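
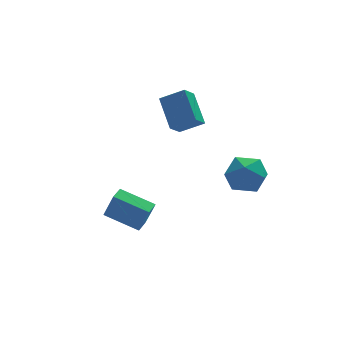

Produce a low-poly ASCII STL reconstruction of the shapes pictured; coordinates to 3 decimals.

solid 
facet normal -0.597 -0.802 -0.001
outer loop
vertex -0.805 -0.647 -0.43
vertex -2.192 0.385 0.201
vertex -1.206 -0.347 -1.802
endloop
endfacet
facet normal 0.754 -0.561 -0.343
outer loop
vertex -0.728 0.295 -1.801
vertex -0.805 -0.647 -0.43
vertex -1.206 -0.347 -1.802
endloop
endfacet
facet normal -0.597 -0.802 -0.001
outer loop
vertex -1.206 -0.347 -1.802
vertex -2.192 0.385 0.201
vertex -2.593 0.685 -1.171
endloop
endfacet
facet normal -0.274 0.206 -0.939
outer loop
vertex -2.593 0.685 -1.171
vertex -0.728 0.295 -1.801
vertex -1.206 -0.347 -1.802
endloop
endfacet
facet normal 0.274 -0.206 0.939
outer loop
vertex -0.805 -0.647 -0.43
vertex -1.714 1.027 0.202
vertex -2.192 0.385 0.201
endloop
endfacet
facet normal 0.754 -0.561 -0.343
outer loop
vertex -0.327 -0.005 -0.429
vertex -0.805 -0.647 -0.43
vertex -0.728 0.295 -1.801
endloop
endfacet
facet normal 0.274 -0.206 0.939
outer loop
vertex -0.327 -0.005 -0.429
vertex -1.714 1.027 0.202
vertex -0.805 -0.647 -0.43
endloop
endfacet
facet normal -0.754 0.561 0.343
outer loop
vertex -2.192 0.385 0.201
vertex -1.714 1.027 0.202
vertex -2.593 0.685 -1.171
endloop
endfacet
facet normal -0.274 0.206 -0.939
outer loop
vertex -2.115 1.327 -1.17
vertex -0.728 0.295 -1.801
vertex -2.593 0.685 -1.171
endloop
endfacet
facet normal -0.754 0.561 0.343
outer loop
vertex -2.593 0.685 -1.171
vertex -1.714 1.027 0.202
vertex -2.115 1.327 -1.17
endloop
endfacet
facet normal 0.597 0.802 0.001
outer loop
vertex -2.115 1.327 -1.17
vertex -0.327 -0.005 -0.429
vertex -0.728 0.295 -1.801
endloop
endfacet
facet normal 0.597 0.802 0.001
outer loop
vertex -1.714 1.027 0.202
vertex -0.327 -0.005 -0.429
vertex -2.115 1.327 -1.17
endloop
endfacet
facet normal -0.691 -0.619 0.374
outer loop
vertex 2.198 -2.279 2.632
vertex 2.771 -3.153 2.245
vertex 2.975 -2.762 3.268
endloop
endfacet
facet normal -0.642 -0.024 0.766
outer loop
vertex 2.198 -2.279 2.632
vertex 2.975 -2.762 3.268
vertex 2.894 -1.651 3.235
endloop
endfacet
facet normal -0.775 0.532 0.340
outer loop
vertex 2.198 -2.279 2.632
vertex 2.894 -1.651 3.235
vertex 2.639 -1.355 2.191
endloop
endfacet
facet normal -0.906 0.282 -0.315
outer loop
vertex 2.198 -2.279 2.632
vertex 2.639 -1.355 2.191
vertex 2.563 -2.283 1.579
endloop
endfacet
facet normal -0.854 -0.429 -0.294
outer loop
vertex 2.198 -2.279 2.632
vertex 2.563 -2.283 1.579
vertex 2.771 -3.153 2.245
endloop
endfacet
facet normal 0.029 0.032 0.999
outer loop
vertex 2.894 -1.651 3.235
vertex 2.975 -2.762 3.268
vertex 3.897 -2.137 3.221
endloop
endfacet
facet normal -0.049 -0.930 0.365
outer loop
vertex 2.975 -2.762 3.268
vertex 2.771 -3.153 2.245
vertex 3.821 -3.065 2.609
endloop
endfacet
facet normal -0.312 -0.623 -0.717
outer loop
vertex 2.771 -3.153 2.245
vertex 2.563 -2.283 1.579
vertex 3.566 -2.769 1.565
endloop
endfacet
facet normal -0.396 0.528 -0.751
outer loop
vertex 2.563 -2.283 1.579
vertex 2.639 -1.355 2.191
vertex 3.485 -1.658 1.532
endloop
endfacet
facet normal -0.186 0.933 0.310
outer loop
vertex 2.639 -1.355 2.191
vertex 2.894 -1.651 3.235
vertex 3.689 -1.267 2.555
endloop
endfacet
facet normal 0.906 -0.282 0.315
outer loop
vertex 4.262 -2.141 2.168
vertex 3.897 -2.137 3.221
vertex 3.821 -3.065 2.609
endloop
endfacet
facet normal 0.775 -0.532 -0.340
outer loop
vertex 4.262 -2.141 2.168
vertex 3.821 -3.065 2.609
vertex 3.566 -2.769 1.565
endloop
endfacet
facet normal 0.642 0.024 -0.766
outer loop
vertex 4.262 -2.141 2.168
vertex 3.566 -2.769 1.565
vertex 3.485 -1.658 1.532
endloop
endfacet
facet normal 0.691 0.619 -0.374
outer loop
vertex 4.262 -2.141 2.168
vertex 3.485 -1.658 1.532
vertex 3.689 -1.267 2.555
endloop
endfacet
facet normal 0.854 0.429 0.294
outer loop
vertex 4.262 -2.141 2.168
vertex 3.689 -1.267 2.555
vertex 3.897 -2.137 3.221
endloop
endfacet
facet normal 0.396 -0.528 0.751
outer loop
vertex 3.821 -3.065 2.609
vertex 3.897 -2.137 3.221
vertex 2.975 -2.762 3.268
endloop
endfacet
facet normal 0.186 -0.933 -0.310
outer loop
vertex 3.566 -2.769 1.565
vertex 3.821 -3.065 2.609
vertex 2.771 -3.153 2.245
endloop
endfacet
facet normal -0.029 -0.032 -0.999
outer loop
vertex 3.485 -1.658 1.532
vertex 3.566 -2.769 1.565
vertex 2.563 -2.283 1.579
endloop
endfacet
facet normal 0.049 0.930 -0.365
outer loop
vertex 3.689 -1.267 2.555
vertex 3.485 -1.658 1.532
vertex 2.639 -1.355 2.191
endloop
endfacet
facet normal 0.312 0.623 0.717
outer loop
vertex 3.897 -2.137 3.221
vertex 3.689 -1.267 2.555
vertex 2.894 -1.651 3.235
endloop
endfacet
facet normal -0.575 -0.509 0.640
outer loop
vertex 2.146 1.982 3.598
vertex 2.056 3.506 4.729
vertex 1.043 2.404 2.943
endloop
endfacet
facet normal 0.047 -0.802 -0.595
outer loop
vertex 1.664 2.954 2.251
vertex 2.146 1.982 3.598
vertex 1.043 2.404 2.943
endloop
endfacet
facet normal -0.575 -0.510 0.640
outer loop
vertex 1.043 2.404 2.943
vertex 2.056 3.506 4.729
vertex 0.953 3.927 4.074
endloop
endfacet
facet normal -0.817 0.312 -0.485
outer loop
vertex 0.953 3.927 4.074
vertex 1.664 2.954 2.251
vertex 1.043 2.404 2.943
endloop
endfacet
facet normal 0.817 -0.312 0.485
outer loop
vertex 2.146 1.982 3.598
vertex 2.677 4.056 4.037
vertex 2.056 3.506 4.729
endloop
endfacet
facet normal 0.048 -0.802 -0.596
outer loop
vertex 2.767 2.533 2.906
vertex 2.146 1.982 3.598
vertex 1.664 2.954 2.251
endloop
endfacet
facet normal 0.817 -0.312 0.485
outer loop
vertex 2.767 2.533 2.906
vertex 2.677 4.056 4.037
vertex 2.146 1.982 3.598
endloop
endfacet
facet normal -0.047 0.802 0.595
outer loop
vertex 2.056 3.506 4.729
vertex 2.677 4.056 4.037
vertex 0.953 3.927 4.074
endloop
endfacet
facet normal -0.817 0.312 -0.485
outer loop
vertex 1.574 4.478 3.382
vertex 1.664 2.954 2.251
vertex 0.953 3.927 4.074
endloop
endfacet
facet normal -0.047 0.802 0.596
outer loop
vertex 0.953 3.927 4.074
vertex 2.677 4.056 4.037
vertex 1.574 4.478 3.382
endloop
endfacet
facet normal 0.575 0.509 -0.641
outer loop
vertex 1.574 4.478 3.382
vertex 2.767 2.533 2.906
vertex 1.664 2.954 2.251
endloop
endfacet
facet normal 0.575 0.509 -0.640
outer loop
vertex 2.677 4.056 4.037
vertex 2.767 2.533 2.906
vertex 1.574 4.478 3.382
endloop
endfacet

endsolid


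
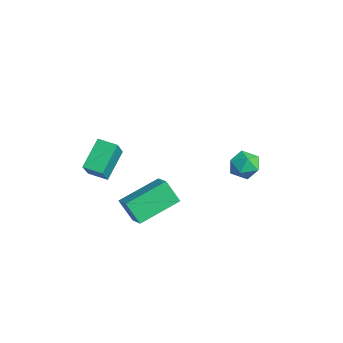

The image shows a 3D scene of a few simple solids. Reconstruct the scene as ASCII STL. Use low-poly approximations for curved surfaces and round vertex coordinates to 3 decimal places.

solid 
facet normal -0.474 -0.326 0.818
outer loop
vertex 1.828 -3.681 3.358
vertex 1.572 -1.707 3.995
vertex 0.886 -3.633 2.832
endloop
endfacet
facet normal 0.122 -0.945 -0.305
outer loop
vertex 1.468 -3.233 1.825
vertex 1.828 -3.681 3.358
vertex 0.886 -3.633 2.832
endloop
endfacet
facet normal -0.474 -0.326 0.818
outer loop
vertex 0.886 -3.633 2.832
vertex 1.572 -1.707 3.995
vertex 0.63 -1.659 3.469
endloop
endfacet
facet normal -0.872 0.044 -0.487
outer loop
vertex 0.63 -1.659 3.469
vertex 1.468 -3.233 1.825
vertex 0.886 -3.633 2.832
endloop
endfacet
facet normal 0.872 -0.044 0.487
outer loop
vertex 1.828 -3.681 3.358
vertex 2.154 -1.307 2.988
vertex 1.572 -1.707 3.995
endloop
endfacet
facet normal 0.122 -0.945 -0.305
outer loop
vertex 2.41 -3.281 2.351
vertex 1.828 -3.681 3.358
vertex 1.468 -3.233 1.825
endloop
endfacet
facet normal 0.872 -0.044 0.487
outer loop
vertex 2.41 -3.281 2.351
vertex 2.154 -1.307 2.988
vertex 1.828 -3.681 3.358
endloop
endfacet
facet normal -0.122 0.945 0.305
outer loop
vertex 1.572 -1.707 3.995
vertex 2.154 -1.307 2.988
vertex 0.63 -1.659 3.469
endloop
endfacet
facet normal -0.872 0.044 -0.487
outer loop
vertex 1.212 -1.259 2.462
vertex 1.468 -3.233 1.825
vertex 0.63 -1.659 3.469
endloop
endfacet
facet normal -0.122 0.945 0.305
outer loop
vertex 0.63 -1.659 3.469
vertex 2.154 -1.307 2.988
vertex 1.212 -1.259 2.462
endloop
endfacet
facet normal 0.474 0.326 -0.818
outer loop
vertex 1.212 -1.259 2.462
vertex 2.41 -3.281 2.351
vertex 1.468 -3.233 1.825
endloop
endfacet
facet normal 0.474 0.326 -0.818
outer loop
vertex 2.154 -1.307 2.988
vertex 2.41 -3.281 2.351
vertex 1.212 -1.259 2.462
endloop
endfacet
facet normal -0.716 -0.683 0.147
outer loop
vertex -2.925 -3.808 2.341
vertex -3.747 -2.726 3.363
vertex -3.681 -3.27 1.163
endloop
endfacet
facet normal 0.484 -0.636 -0.601
outer loop
vertex -2.973 -2.594 1.017
vertex -2.925 -3.808 2.341
vertex -3.681 -3.27 1.163
endloop
endfacet
facet normal -0.716 -0.683 0.147
outer loop
vertex -3.681 -3.27 1.163
vertex -3.747 -2.726 3.363
vertex -4.503 -2.188 2.185
endloop
endfacet
facet normal -0.504 0.359 -0.785
outer loop
vertex -4.503 -2.188 2.185
vertex -2.973 -2.594 1.017
vertex -3.681 -3.27 1.163
endloop
endfacet
facet normal 0.504 -0.359 0.785
outer loop
vertex -2.925 -3.808 2.341
vertex -3.039 -2.05 3.217
vertex -3.747 -2.726 3.363
endloop
endfacet
facet normal 0.484 -0.636 -0.601
outer loop
vertex -2.217 -3.132 2.195
vertex -2.925 -3.808 2.341
vertex -2.973 -2.594 1.017
endloop
endfacet
facet normal 0.504 -0.359 0.785
outer loop
vertex -2.217 -3.132 2.195
vertex -3.039 -2.05 3.217
vertex -2.925 -3.808 2.341
endloop
endfacet
facet normal -0.484 0.636 0.601
outer loop
vertex -3.747 -2.726 3.363
vertex -3.039 -2.05 3.217
vertex -4.503 -2.188 2.185
endloop
endfacet
facet normal -0.504 0.359 -0.785
outer loop
vertex -3.795 -1.512 2.039
vertex -2.973 -2.594 1.017
vertex -4.503 -2.188 2.185
endloop
endfacet
facet normal -0.484 0.636 0.601
outer loop
vertex -4.503 -2.188 2.185
vertex -3.039 -2.05 3.217
vertex -3.795 -1.512 2.039
endloop
endfacet
facet normal 0.716 0.683 -0.147
outer loop
vertex -3.795 -1.512 2.039
vertex -2.217 -3.132 2.195
vertex -2.973 -2.594 1.017
endloop
endfacet
facet normal 0.716 0.683 -0.147
outer loop
vertex -3.039 -2.05 3.217
vertex -2.217 -3.132 2.195
vertex -3.795 -1.512 2.039
endloop
endfacet
facet normal -0.474 -0.881 -0.011
outer loop
vertex -1.068 2.654 2.115
vertex -0.406 2.302 1.758
vertex -0.469 2.326 2.586
endloop
endfacet
facet normal -0.689 -0.482 0.541
outer loop
vertex -1.068 2.654 2.115
vertex -0.469 2.326 2.586
vertex -0.811 3.052 2.797
endloop
endfacet
facet normal -0.950 0.130 0.282
outer loop
vertex -1.068 2.654 2.115
vertex -0.811 3.052 2.797
vertex -0.96 3.478 2.1
endloop
endfacet
facet normal -0.897 0.110 -0.429
outer loop
vertex -1.068 2.654 2.115
vertex -0.96 3.478 2.1
vertex -0.71 3.014 1.458
endloop
endfacet
facet normal -0.603 -0.514 -0.610
outer loop
vertex -1.068 2.654 2.115
vertex -0.71 3.014 1.458
vertex -0.406 2.302 1.758
endloop
endfacet
facet normal -0.117 -0.327 0.938
outer loop
vertex -0.811 3.052 2.797
vertex -0.469 2.326 2.586
vertex 0.01 2.946 2.862
endloop
endfacet
facet normal 0.231 -0.972 0.046
outer loop
vertex -0.469 2.326 2.586
vertex -0.406 2.302 1.758
vertex 0.26 2.482 2.22
endloop
endfacet
facet normal 0.024 -0.379 -0.925
outer loop
vertex -0.406 2.302 1.758
vertex -0.71 3.014 1.458
vertex 0.111 2.908 1.523
endloop
endfacet
facet normal -0.452 0.630 -0.631
outer loop
vertex -0.71 3.014 1.458
vertex -0.96 3.478 2.1
vertex -0.231 3.634 1.734
endloop
endfacet
facet normal -0.540 0.662 0.520
outer loop
vertex -0.96 3.478 2.1
vertex -0.811 3.052 2.797
vertex -0.294 3.658 2.562
endloop
endfacet
facet normal 0.897 -0.110 0.429
outer loop
vertex 0.368 3.306 2.205
vertex 0.01 2.946 2.862
vertex 0.26 2.482 2.22
endloop
endfacet
facet normal 0.950 -0.130 -0.282
outer loop
vertex 0.368 3.306 2.205
vertex 0.26 2.482 2.22
vertex 0.111 2.908 1.523
endloop
endfacet
facet normal 0.689 0.482 -0.541
outer loop
vertex 0.368 3.306 2.205
vertex 0.111 2.908 1.523
vertex -0.231 3.634 1.734
endloop
endfacet
facet normal 0.474 0.881 0.011
outer loop
vertex 0.368 3.306 2.205
vertex -0.231 3.634 1.734
vertex -0.294 3.658 2.562
endloop
endfacet
facet normal 0.603 0.514 0.610
outer loop
vertex 0.368 3.306 2.205
vertex -0.294 3.658 2.562
vertex 0.01 2.946 2.862
endloop
endfacet
facet normal 0.452 -0.630 0.631
outer loop
vertex 0.26 2.482 2.22
vertex 0.01 2.946 2.862
vertex -0.469 2.326 2.586
endloop
endfacet
facet normal 0.540 -0.662 -0.520
outer loop
vertex 0.111 2.908 1.523
vertex 0.26 2.482 2.22
vertex -0.406 2.302 1.758
endloop
endfacet
facet normal 0.117 0.327 -0.938
outer loop
vertex -0.231 3.634 1.734
vertex 0.111 2.908 1.523
vertex -0.71 3.014 1.458
endloop
endfacet
facet normal -0.231 0.972 -0.046
outer loop
vertex -0.294 3.658 2.562
vertex -0.231 3.634 1.734
vertex -0.96 3.478 2.1
endloop
endfacet
facet normal -0.024 0.379 0.925
outer loop
vertex 0.01 2.946 2.862
vertex -0.294 3.658 2.562
vertex -0.811 3.052 2.797
endloop
endfacet

endsolid


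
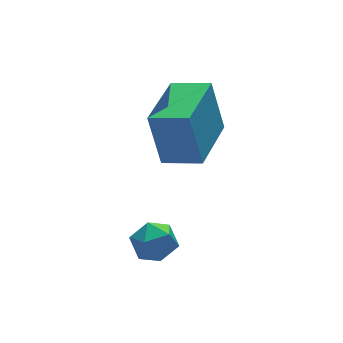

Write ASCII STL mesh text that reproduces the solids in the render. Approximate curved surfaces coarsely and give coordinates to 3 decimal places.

solid 
facet normal -0.715 0.653 -0.248
outer loop
vertex 1.44 2.597 0.227
vertex 2.929 4.148 0.018
vertex 1.656 2.148 -1.576
endloop
endfacet
facet normal -0.689 -0.718 0.096
outer loop
vertex 2.571 1.312 -1.258
vertex 1.44 2.597 0.227
vertex 1.656 2.148 -1.576
endloop
endfacet
facet normal -0.716 0.653 -0.248
outer loop
vertex 1.656 2.148 -1.576
vertex 2.929 4.148 0.018
vertex 3.144 3.699 -1.785
endloop
endfacet
facet normal 0.115 -0.240 -0.964
outer loop
vertex 3.144 3.699 -1.785
vertex 2.571 1.312 -1.258
vertex 1.656 2.148 -1.576
endloop
endfacet
facet normal -0.115 0.240 0.964
outer loop
vertex 1.44 2.597 0.227
vertex 3.844 3.312 0.336
vertex 2.929 4.148 0.018
endloop
endfacet
facet normal -0.689 -0.718 0.097
outer loop
vertex 2.356 1.761 0.545
vertex 1.44 2.597 0.227
vertex 2.571 1.312 -1.258
endloop
endfacet
facet normal -0.115 0.240 0.964
outer loop
vertex 2.356 1.761 0.545
vertex 3.844 3.312 0.336
vertex 1.44 2.597 0.227
endloop
endfacet
facet normal 0.689 0.718 -0.097
outer loop
vertex 2.929 4.148 0.018
vertex 3.844 3.312 0.336
vertex 3.144 3.699 -1.785
endloop
endfacet
facet normal 0.115 -0.240 -0.964
outer loop
vertex 4.06 2.863 -1.467
vertex 2.571 1.312 -1.258
vertex 3.144 3.699 -1.785
endloop
endfacet
facet normal 0.689 0.718 -0.096
outer loop
vertex 3.144 3.699 -1.785
vertex 3.844 3.312 0.336
vertex 4.06 2.863 -1.467
endloop
endfacet
facet normal 0.715 -0.653 0.248
outer loop
vertex 4.06 2.863 -1.467
vertex 2.356 1.761 0.545
vertex 2.571 1.312 -1.258
endloop
endfacet
facet normal 0.716 -0.653 0.248
outer loop
vertex 3.844 3.312 0.336
vertex 2.356 1.761 0.545
vertex 4.06 2.863 -1.467
endloop
endfacet
facet normal -0.883 0.257 -0.392
outer loop
vertex 0.435 1.083 -4.205
vertex 0.123 0.44 -3.923
vertex 0.124 1.083 -3.504
endloop
endfacet
facet normal -0.502 0.835 -0.223
outer loop
vertex 0.435 1.083 -4.205
vertex 0.124 1.083 -3.504
vertex 0.787 1.448 -3.63
endloop
endfacet
facet normal 0.114 0.806 -0.581
outer loop
vertex 0.435 1.083 -4.205
vertex 0.787 1.448 -3.63
vertex 1.197 1.031 -4.127
endloop
endfacet
facet normal 0.114 0.208 -0.972
outer loop
vertex 0.435 1.083 -4.205
vertex 1.197 1.031 -4.127
vertex 0.787 0.408 -4.308
endloop
endfacet
facet normal -0.502 -0.131 -0.855
outer loop
vertex 0.435 1.083 -4.205
vertex 0.787 0.408 -4.308
vertex 0.123 0.44 -3.923
endloop
endfacet
facet normal -0.354 0.806 0.474
outer loop
vertex 0.787 1.448 -3.63
vertex 0.124 1.083 -3.504
vertex 0.693 1.032 -2.992
endloop
endfacet
facet normal -0.971 -0.130 0.202
outer loop
vertex 0.124 1.083 -3.504
vertex 0.123 0.44 -3.923
vertex 0.283 0.409 -3.173
endloop
endfacet
facet normal -0.354 -0.759 -0.547
outer loop
vertex 0.123 0.44 -3.923
vertex 0.787 0.408 -4.308
vertex 0.693 -0.008 -3.67
endloop
endfacet
facet normal 0.644 -0.210 -0.736
outer loop
vertex 0.787 0.408 -4.308
vertex 1.197 1.031 -4.127
vertex 1.356 0.357 -3.796
endloop
endfacet
facet normal 0.643 0.758 -0.106
outer loop
vertex 1.197 1.031 -4.127
vertex 0.787 1.448 -3.63
vertex 1.357 1.0 -3.377
endloop
endfacet
facet normal -0.114 -0.208 0.972
outer loop
vertex 1.045 0.357 -3.095
vertex 0.693 1.032 -2.992
vertex 0.283 0.409 -3.173
endloop
endfacet
facet normal -0.114 -0.806 0.581
outer loop
vertex 1.045 0.357 -3.095
vertex 0.283 0.409 -3.173
vertex 0.693 -0.008 -3.67
endloop
endfacet
facet normal 0.502 -0.835 0.223
outer loop
vertex 1.045 0.357 -3.095
vertex 0.693 -0.008 -3.67
vertex 1.356 0.357 -3.796
endloop
endfacet
facet normal 0.883 -0.257 0.392
outer loop
vertex 1.045 0.357 -3.095
vertex 1.356 0.357 -3.796
vertex 1.357 1.0 -3.377
endloop
endfacet
facet normal 0.502 0.131 0.855
outer loop
vertex 1.045 0.357 -3.095
vertex 1.357 1.0 -3.377
vertex 0.693 1.032 -2.992
endloop
endfacet
facet normal -0.644 0.210 0.736
outer loop
vertex 0.283 0.409 -3.173
vertex 0.693 1.032 -2.992
vertex 0.124 1.083 -3.504
endloop
endfacet
facet normal -0.643 -0.758 0.106
outer loop
vertex 0.693 -0.008 -3.67
vertex 0.283 0.409 -3.173
vertex 0.123 0.44 -3.923
endloop
endfacet
facet normal 0.354 -0.806 -0.474
outer loop
vertex 1.356 0.357 -3.796
vertex 0.693 -0.008 -3.67
vertex 0.787 0.408 -4.308
endloop
endfacet
facet normal 0.971 0.130 -0.202
outer loop
vertex 1.357 1.0 -3.377
vertex 1.356 0.357 -3.796
vertex 1.197 1.031 -4.127
endloop
endfacet
facet normal 0.354 0.759 0.547
outer loop
vertex 0.693 1.032 -2.992
vertex 1.357 1.0 -3.377
vertex 0.787 1.448 -3.63
endloop
endfacet

endsolid


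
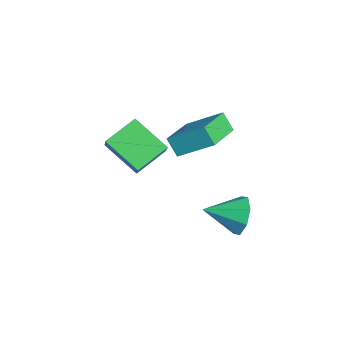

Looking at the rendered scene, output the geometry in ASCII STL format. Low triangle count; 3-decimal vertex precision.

solid 
facet normal -0.506 -0.355 0.786
outer loop
vertex 0.052 0.86 3.756
vertex -1.56 1.949 3.211
vertex -0.545 -0.53 2.744
endloop
endfacet
facet normal 0.798 -0.539 0.269
outer loop
vertex -0.06 -0.189 1.989
vertex 0.052 0.86 3.756
vertex -0.545 -0.53 2.744
endloop
endfacet
facet normal -0.506 -0.355 0.786
outer loop
vertex -0.545 -0.53 2.744
vertex -1.56 1.949 3.211
vertex -2.157 0.559 2.199
endloop
endfacet
facet normal -0.328 -0.764 -0.556
outer loop
vertex -2.157 0.559 2.199
vertex -0.06 -0.189 1.989
vertex -0.545 -0.53 2.744
endloop
endfacet
facet normal 0.328 0.764 0.556
outer loop
vertex 0.052 0.86 3.756
vertex -1.075 2.29 2.456
vertex -1.56 1.949 3.211
endloop
endfacet
facet normal 0.798 -0.539 0.269
outer loop
vertex 0.537 1.201 3.001
vertex 0.052 0.86 3.756
vertex -0.06 -0.189 1.989
endloop
endfacet
facet normal 0.328 0.764 0.556
outer loop
vertex 0.537 1.201 3.001
vertex -1.075 2.29 2.456
vertex 0.052 0.86 3.756
endloop
endfacet
facet normal -0.798 0.539 -0.269
outer loop
vertex -1.56 1.949 3.211
vertex -1.075 2.29 2.456
vertex -2.157 0.559 2.199
endloop
endfacet
facet normal -0.328 -0.764 -0.556
outer loop
vertex -1.672 0.9 1.444
vertex -0.06 -0.189 1.989
vertex -2.157 0.559 2.199
endloop
endfacet
facet normal -0.798 0.539 -0.269
outer loop
vertex -2.157 0.559 2.199
vertex -1.075 2.29 2.456
vertex -1.672 0.9 1.444
endloop
endfacet
facet normal 0.506 0.355 -0.786
outer loop
vertex -1.672 0.9 1.444
vertex 0.537 1.201 3.001
vertex -0.06 -0.189 1.989
endloop
endfacet
facet normal 0.506 0.355 -0.786
outer loop
vertex -1.075 2.29 2.456
vertex 0.537 1.201 3.001
vertex -1.672 0.9 1.444
endloop
endfacet
facet normal -0.688 0.066 -0.722
outer loop
vertex -2.707 -2.737 0.878
vertex -3.343 -1.425 1.605
vertex -1.533 -1.606 -0.137
endloop
endfacet
facet normal 0.391 -0.805 -0.446
outer loop
vertex -0.397 -1.715 1.055
vertex -2.707 -2.737 0.878
vertex -1.533 -1.606 -0.137
endloop
endfacet
facet normal -0.688 0.066 -0.722
outer loop
vertex -1.533 -1.606 -0.137
vertex -3.343 -1.425 1.605
vertex -2.169 -0.293 0.59
endloop
endfacet
facet normal 0.611 0.589 -0.529
outer loop
vertex -2.169 -0.293 0.59
vertex -0.397 -1.715 1.055
vertex -1.533 -1.606 -0.137
endloop
endfacet
facet normal -0.611 -0.589 0.529
outer loop
vertex -2.707 -2.737 0.878
vertex -2.207 -1.534 2.797
vertex -3.343 -1.425 1.605
endloop
endfacet
facet normal 0.390 -0.805 -0.446
outer loop
vertex -1.571 -2.847 2.07
vertex -2.707 -2.737 0.878
vertex -0.397 -1.715 1.055
endloop
endfacet
facet normal -0.612 -0.589 0.528
outer loop
vertex -1.571 -2.847 2.07
vertex -2.207 -1.534 2.797
vertex -2.707 -2.737 0.878
endloop
endfacet
facet normal -0.391 0.805 0.446
outer loop
vertex -3.343 -1.425 1.605
vertex -2.207 -1.534 2.797
vertex -2.169 -0.293 0.59
endloop
endfacet
facet normal 0.611 0.589 -0.528
outer loop
vertex -1.033 -0.403 1.782
vertex -0.397 -1.715 1.055
vertex -2.169 -0.293 0.59
endloop
endfacet
facet normal -0.390 0.805 0.446
outer loop
vertex -2.169 -0.293 0.59
vertex -2.207 -1.534 2.797
vertex -1.033 -0.403 1.782
endloop
endfacet
facet normal 0.688 -0.066 0.722
outer loop
vertex -1.033 -0.403 1.782
vertex -1.571 -2.847 2.07
vertex -0.397 -1.715 1.055
endloop
endfacet
facet normal 0.688 -0.066 0.722
outer loop
vertex -2.207 -1.534 2.797
vertex -1.571 -2.847 2.07
vertex -1.033 -0.403 1.782
endloop
endfacet
facet normal 0.048 0.939 -0.341
outer loop
vertex 0.517 2.702 -1.323
vertex 0.02 2.429 -2.146
vertex -0.241 2.77 -1.243
endloop
endfacet
facet normal 0.089 -0.161 0.983
outer loop
vertex 0.517 2.702 -1.323
vertex -0.241 2.77 -1.243
vertex -0.06 0.851 -1.574
endloop
endfacet
facet normal 0.047 0.939 -0.341
outer loop
vertex -0.241 2.77 -1.243
vertex 0.02 2.429 -2.146
vertex -0.846 2.637 -1.692
endloop
endfacet
facet normal -0.557 -0.192 0.808
outer loop
vertex -0.241 2.77 -1.243
vertex -0.846 2.637 -1.692
vertex -0.06 0.851 -1.574
endloop
endfacet
facet normal 0.047 0.939 -0.340
outer loop
vertex -0.846 2.637 -1.692
vertex 0.02 2.429 -2.146
vertex -0.944 2.383 -2.407
endloop
endfacet
facet normal -0.891 -0.375 0.255
outer loop
vertex -0.846 2.637 -1.692
vertex -0.944 2.383 -2.407
vertex -0.06 0.851 -1.574
endloop
endfacet
facet normal 0.048 0.939 -0.341
outer loop
vertex -0.944 2.383 -2.407
vertex 0.02 2.429 -2.146
vertex -0.478 2.155 -2.969
endloop
endfacet
facet normal -0.717 -0.604 -0.349
outer loop
vertex -0.944 2.383 -2.407
vertex -0.478 2.155 -2.969
vertex -0.06 0.851 -1.574
endloop
endfacet
facet normal 0.047 0.939 -0.341
outer loop
vertex -0.478 2.155 -2.969
vertex 0.02 2.429 -2.146
vertex 0.281 2.088 -3.049
endloop
endfacet
facet normal -0.135 -0.744 -0.655
outer loop
vertex -0.478 2.155 -2.969
vertex 0.281 2.088 -3.049
vertex -0.06 0.851 -1.574
endloop
endfacet
facet normal 0.048 0.939 -0.341
outer loop
vertex 0.281 2.088 -3.049
vertex 0.02 2.429 -2.146
vertex 0.886 2.22 -2.6
endloop
endfacet
facet normal 0.512 -0.713 -0.480
outer loop
vertex 0.281 2.088 -3.049
vertex 0.886 2.22 -2.6
vertex -0.06 0.851 -1.574
endloop
endfacet
facet normal 0.048 0.939 -0.341
outer loop
vertex 0.886 2.22 -2.6
vertex 0.02 2.429 -2.146
vertex 0.984 2.475 -1.885
endloop
endfacet
facet normal 0.845 -0.529 0.073
outer loop
vertex 0.886 2.22 -2.6
vertex 0.984 2.475 -1.885
vertex -0.06 0.851 -1.574
endloop
endfacet
facet normal 0.047 0.939 -0.340
outer loop
vertex 0.984 2.475 -1.885
vertex 0.02 2.429 -2.146
vertex 0.517 2.702 -1.323
endloop
endfacet
facet normal 0.670 -0.301 0.678
outer loop
vertex 0.984 2.475 -1.885
vertex 0.517 2.702 -1.323
vertex -0.06 0.851 -1.574
endloop
endfacet

endsolid


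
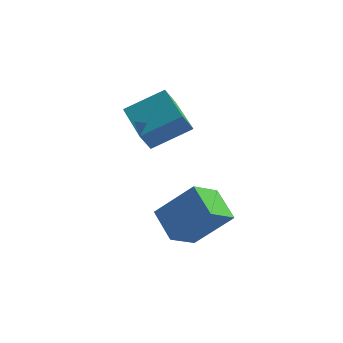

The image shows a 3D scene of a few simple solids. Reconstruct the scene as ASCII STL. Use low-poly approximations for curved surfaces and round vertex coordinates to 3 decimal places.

solid 
facet normal -0.695 -0.150 -0.703
outer loop
vertex -0.888 -1.7 -1.444
vertex -1.837 -0.998 -0.655
vertex -0.544 -0.587 -2.021
endloop
endfacet
facet normal 0.668 -0.495 -0.555
outer loop
vertex 0.777 -0.302 -0.685
vertex -0.888 -1.7 -1.444
vertex -0.544 -0.587 -2.021
endloop
endfacet
facet normal -0.695 -0.150 -0.703
outer loop
vertex -0.544 -0.587 -2.021
vertex -1.837 -0.998 -0.655
vertex -1.493 0.115 -1.232
endloop
endfacet
facet normal 0.264 0.856 -0.444
outer loop
vertex -1.493 0.115 -1.232
vertex 0.777 -0.302 -0.685
vertex -0.544 -0.587 -2.021
endloop
endfacet
facet normal -0.264 -0.856 0.444
outer loop
vertex -0.888 -1.7 -1.444
vertex -0.516 -0.713 0.681
vertex -1.837 -0.998 -0.655
endloop
endfacet
facet normal 0.668 -0.495 -0.555
outer loop
vertex 0.433 -1.415 -0.108
vertex -0.888 -1.7 -1.444
vertex 0.777 -0.302 -0.685
endloop
endfacet
facet normal -0.264 -0.856 0.444
outer loop
vertex 0.433 -1.415 -0.108
vertex -0.516 -0.713 0.681
vertex -0.888 -1.7 -1.444
endloop
endfacet
facet normal -0.668 0.495 0.555
outer loop
vertex -1.837 -0.998 -0.655
vertex -0.516 -0.713 0.681
vertex -1.493 0.115 -1.232
endloop
endfacet
facet normal 0.264 0.856 -0.444
outer loop
vertex -0.172 0.4 0.104
vertex 0.777 -0.302 -0.685
vertex -1.493 0.115 -1.232
endloop
endfacet
facet normal -0.668 0.495 0.555
outer loop
vertex -1.493 0.115 -1.232
vertex -0.516 -0.713 0.681
vertex -0.172 0.4 0.104
endloop
endfacet
facet normal 0.695 0.150 0.703
outer loop
vertex -0.172 0.4 0.104
vertex 0.433 -1.415 -0.108
vertex 0.777 -0.302 -0.685
endloop
endfacet
facet normal 0.695 0.150 0.703
outer loop
vertex -0.516 -0.713 0.681
vertex 0.433 -1.415 -0.108
vertex -0.172 0.4 0.104
endloop
endfacet
facet normal -0.664 0.708 0.241
outer loop
vertex -3.709 3.609 3.123
vertex -3.506 4.043 2.408
vertex -4.936 2.753 2.254
endloop
endfacet
facet normal -0.236 -0.504 0.831
outer loop
vertex -3.494 1.217 1.732
vertex -3.709 3.609 3.123
vertex -4.936 2.753 2.254
endloop
endfacet
facet normal -0.664 0.708 0.241
outer loop
vertex -4.936 2.753 2.254
vertex -3.506 4.043 2.408
vertex -4.733 3.187 1.54
endloop
endfacet
facet normal -0.709 -0.495 -0.502
outer loop
vertex -4.733 3.187 1.54
vertex -3.494 1.217 1.732
vertex -4.936 2.753 2.254
endloop
endfacet
facet normal 0.709 0.495 0.502
outer loop
vertex -3.709 3.609 3.123
vertex -2.064 2.507 1.886
vertex -3.506 4.043 2.408
endloop
endfacet
facet normal -0.236 -0.504 0.831
outer loop
vertex -2.267 2.073 2.6
vertex -3.709 3.609 3.123
vertex -3.494 1.217 1.732
endloop
endfacet
facet normal 0.709 0.495 0.502
outer loop
vertex -2.267 2.073 2.6
vertex -2.064 2.507 1.886
vertex -3.709 3.609 3.123
endloop
endfacet
facet normal 0.236 0.504 -0.831
outer loop
vertex -3.506 4.043 2.408
vertex -2.064 2.507 1.886
vertex -4.733 3.187 1.54
endloop
endfacet
facet normal -0.709 -0.495 -0.502
outer loop
vertex -3.291 1.651 1.017
vertex -3.494 1.217 1.732
vertex -4.733 3.187 1.54
endloop
endfacet
facet normal 0.236 0.505 -0.830
outer loop
vertex -4.733 3.187 1.54
vertex -2.064 2.507 1.886
vertex -3.291 1.651 1.017
endloop
endfacet
facet normal 0.664 -0.708 -0.241
outer loop
vertex -3.291 1.651 1.017
vertex -2.267 2.073 2.6
vertex -3.494 1.217 1.732
endloop
endfacet
facet normal 0.664 -0.707 -0.241
outer loop
vertex -2.064 2.507 1.886
vertex -2.267 2.073 2.6
vertex -3.291 1.651 1.017
endloop
endfacet

endsolid


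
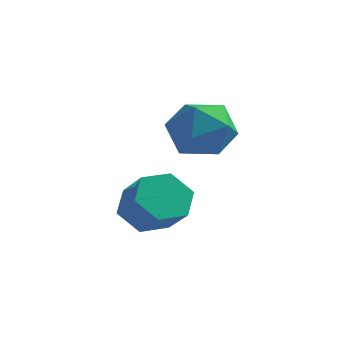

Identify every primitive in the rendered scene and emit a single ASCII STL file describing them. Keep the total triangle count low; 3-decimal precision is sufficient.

solid 
facet normal -0.460 0.723 -0.516
outer loop
vertex 2.585 2.371 -0.091
vertex 1.605 2.196 0.538
vertex 2.411 2.972 0.906
endloop
endfacet
facet normal 0.240 0.849 -0.470
outer loop
vertex 2.585 2.371 -0.091
vertex 2.411 2.972 0.906
vertex 3.476 2.535 0.661
endloop
endfacet
facet normal 0.584 0.294 -0.756
outer loop
vertex 2.585 2.371 -0.091
vertex 3.476 2.535 0.661
vertex 3.329 1.488 0.141
endloop
endfacet
facet normal 0.096 -0.176 -0.980
outer loop
vertex 2.585 2.371 -0.091
vertex 3.329 1.488 0.141
vertex 2.173 1.279 0.065
endloop
endfacet
facet normal -0.549 0.088 -0.831
outer loop
vertex 2.585 2.371 -0.091
vertex 2.173 1.279 0.065
vertex 1.605 2.196 0.538
endloop
endfacet
facet normal 0.413 0.883 0.222
outer loop
vertex 3.476 2.535 0.661
vertex 2.411 2.972 0.906
vertex 3.047 2.461 1.755
endloop
endfacet
facet normal -0.720 0.678 0.147
outer loop
vertex 2.411 2.972 0.906
vertex 1.605 2.196 0.538
vertex 1.891 2.252 1.679
endloop
endfacet
facet normal -0.864 -0.348 -0.363
outer loop
vertex 1.605 2.196 0.538
vertex 2.173 1.279 0.065
vertex 1.744 1.205 1.159
endloop
endfacet
facet normal 0.180 -0.777 -0.603
outer loop
vertex 2.173 1.279 0.065
vertex 3.329 1.488 0.141
vertex 2.809 0.768 0.914
endloop
endfacet
facet normal 0.970 -0.016 -0.242
outer loop
vertex 3.329 1.488 0.141
vertex 3.476 2.535 0.661
vertex 3.615 1.544 1.282
endloop
endfacet
facet normal -0.096 0.176 0.980
outer loop
vertex 2.635 1.369 1.911
vertex 3.047 2.461 1.755
vertex 1.891 2.252 1.679
endloop
endfacet
facet normal -0.584 -0.294 0.756
outer loop
vertex 2.635 1.369 1.911
vertex 1.891 2.252 1.679
vertex 1.744 1.205 1.159
endloop
endfacet
facet normal -0.240 -0.849 0.470
outer loop
vertex 2.635 1.369 1.911
vertex 1.744 1.205 1.159
vertex 2.809 0.768 0.914
endloop
endfacet
facet normal 0.460 -0.723 0.516
outer loop
vertex 2.635 1.369 1.911
vertex 2.809 0.768 0.914
vertex 3.615 1.544 1.282
endloop
endfacet
facet normal 0.549 -0.088 0.831
outer loop
vertex 2.635 1.369 1.911
vertex 3.615 1.544 1.282
vertex 3.047 2.461 1.755
endloop
endfacet
facet normal -0.180 0.777 0.603
outer loop
vertex 1.891 2.252 1.679
vertex 3.047 2.461 1.755
vertex 2.411 2.972 0.906
endloop
endfacet
facet normal -0.970 0.016 0.242
outer loop
vertex 1.744 1.205 1.159
vertex 1.891 2.252 1.679
vertex 1.605 2.196 0.538
endloop
endfacet
facet normal -0.413 -0.883 -0.222
outer loop
vertex 2.809 0.768 0.914
vertex 1.744 1.205 1.159
vertex 2.173 1.279 0.065
endloop
endfacet
facet normal 0.720 -0.678 -0.147
outer loop
vertex 3.615 1.544 1.282
vertex 2.809 0.768 0.914
vertex 3.329 1.488 0.141
endloop
endfacet
facet normal 0.864 0.348 0.363
outer loop
vertex 3.047 2.461 1.755
vertex 3.615 1.544 1.282
vertex 3.476 2.535 0.661
endloop
endfacet
facet normal -0.647 0.441 -0.622
outer loop
vertex 1.865 1.233 -2.952
vertex 1.164 1.141 -2.288
vertex 1.719 1.937 -2.301
endloop
endfacet
facet normal 0.748 0.528 -0.403
outer loop
vertex 1.865 1.233 -2.952
vertex 1.719 1.937 -2.301
vertex 2.777 0.61 -2.076
endloop
endfacet
facet normal 0.748 0.528 -0.403
outer loop
vertex 2.777 0.61 -2.076
vertex 1.719 1.937 -2.301
vertex 2.631 1.314 -1.424
endloop
endfacet
facet normal 0.646 -0.442 0.622
outer loop
vertex 2.777 0.61 -2.076
vertex 2.631 1.314 -1.424
vertex 2.076 0.519 -1.412
endloop
endfacet
facet normal -0.647 0.441 -0.622
outer loop
vertex 1.719 1.937 -2.301
vertex 1.164 1.141 -2.288
vertex 1.018 1.845 -1.637
endloop
endfacet
facet normal 0.243 0.892 0.381
outer loop
vertex 1.719 1.937 -2.301
vertex 1.018 1.845 -1.637
vertex 2.631 1.314 -1.424
endloop
endfacet
facet normal 0.243 0.892 0.381
outer loop
vertex 2.631 1.314 -1.424
vertex 1.018 1.845 -1.637
vertex 1.93 1.222 -0.76
endloop
endfacet
facet normal 0.647 -0.442 0.622
outer loop
vertex 2.631 1.314 -1.424
vertex 1.93 1.222 -0.76
vertex 2.076 0.519 -1.412
endloop
endfacet
facet normal -0.647 0.441 -0.622
outer loop
vertex 1.018 1.845 -1.637
vertex 1.164 1.141 -2.288
vertex 0.463 1.05 -1.624
endloop
endfacet
facet normal -0.504 0.365 0.783
outer loop
vertex 1.018 1.845 -1.637
vertex 0.463 1.05 -1.624
vertex 1.93 1.222 -0.76
endloop
endfacet
facet normal -0.504 0.364 0.783
outer loop
vertex 1.93 1.222 -0.76
vertex 0.463 1.05 -1.624
vertex 1.375 0.427 -0.748
endloop
endfacet
facet normal 0.647 -0.442 0.622
outer loop
vertex 1.93 1.222 -0.76
vertex 1.375 0.427 -0.748
vertex 2.076 0.519 -1.412
endloop
endfacet
facet normal -0.646 0.442 -0.622
outer loop
vertex 0.463 1.05 -1.624
vertex 1.164 1.141 -2.288
vertex 0.609 0.346 -2.276
endloop
endfacet
facet normal -0.748 -0.528 0.403
outer loop
vertex 0.463 1.05 -1.624
vertex 0.609 0.346 -2.276
vertex 1.375 0.427 -0.748
endloop
endfacet
facet normal -0.748 -0.528 0.403
outer loop
vertex 1.375 0.427 -0.748
vertex 0.609 0.346 -2.276
vertex 1.521 -0.277 -1.399
endloop
endfacet
facet normal 0.647 -0.441 0.622
outer loop
vertex 1.375 0.427 -0.748
vertex 1.521 -0.277 -1.399
vertex 2.076 0.519 -1.412
endloop
endfacet
facet normal -0.647 0.442 -0.622
outer loop
vertex 0.609 0.346 -2.276
vertex 1.164 1.141 -2.288
vertex 1.31 0.438 -2.94
endloop
endfacet
facet normal -0.243 -0.892 -0.381
outer loop
vertex 0.609 0.346 -2.276
vertex 1.31 0.438 -2.94
vertex 1.521 -0.277 -1.399
endloop
endfacet
facet normal -0.243 -0.892 -0.381
outer loop
vertex 1.521 -0.277 -1.399
vertex 1.31 0.438 -2.94
vertex 2.222 -0.185 -2.063
endloop
endfacet
facet normal 0.647 -0.441 0.622
outer loop
vertex 1.521 -0.277 -1.399
vertex 2.222 -0.185 -2.063
vertex 2.076 0.519 -1.412
endloop
endfacet
facet normal -0.647 0.442 -0.622
outer loop
vertex 1.31 0.438 -2.94
vertex 1.164 1.141 -2.288
vertex 1.865 1.233 -2.952
endloop
endfacet
facet normal 0.504 -0.364 -0.783
outer loop
vertex 1.31 0.438 -2.94
vertex 1.865 1.233 -2.952
vertex 2.222 -0.185 -2.063
endloop
endfacet
facet normal 0.504 -0.364 -0.783
outer loop
vertex 2.222 -0.185 -2.063
vertex 1.865 1.233 -2.952
vertex 2.777 0.61 -2.076
endloop
endfacet
facet normal 0.647 -0.441 0.622
outer loop
vertex 2.222 -0.185 -2.063
vertex 2.777 0.61 -2.076
vertex 2.076 0.519 -1.412
endloop
endfacet

endsolid


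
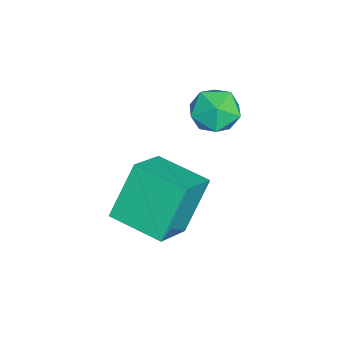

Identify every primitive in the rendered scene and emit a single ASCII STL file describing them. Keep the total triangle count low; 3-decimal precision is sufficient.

solid 
facet normal 0.321 0.641 0.697
outer loop
vertex -3.201 3.176 3.491
vertex -3.78 2.84 4.067
vertex -2.967 2.498 4.007
endloop
endfacet
facet normal 0.845 0.476 0.242
outer loop
vertex -3.201 3.176 3.491
vertex -2.967 2.498 4.007
vertex -2.729 2.508 3.157
endloop
endfacet
facet normal 0.633 0.654 -0.414
outer loop
vertex -3.201 3.176 3.491
vertex -2.729 2.508 3.157
vertex -3.394 2.856 2.691
endloop
endfacet
facet normal -0.024 0.930 -0.366
outer loop
vertex -3.201 3.176 3.491
vertex -3.394 2.856 2.691
vertex -4.043 3.061 3.254
endloop
endfacet
facet normal -0.216 0.922 0.321
outer loop
vertex -3.201 3.176 3.491
vertex -4.043 3.061 3.254
vertex -3.78 2.84 4.067
endloop
endfacet
facet normal 0.937 -0.232 0.260
outer loop
vertex -2.729 2.508 3.157
vertex -2.967 2.498 4.007
vertex -3.017 1.759 3.526
endloop
endfacet
facet normal 0.089 0.037 0.995
outer loop
vertex -2.967 2.498 4.007
vertex -3.78 2.84 4.067
vertex -3.666 1.964 4.089
endloop
endfacet
facet normal -0.781 0.491 0.386
outer loop
vertex -3.78 2.84 4.067
vertex -4.043 3.061 3.254
vertex -4.331 2.312 3.623
endloop
endfacet
facet normal -0.470 0.504 -0.725
outer loop
vertex -4.043 3.061 3.254
vertex -3.394 2.856 2.691
vertex -4.093 2.322 2.773
endloop
endfacet
facet normal 0.593 0.057 -0.803
outer loop
vertex -3.394 2.856 2.691
vertex -2.729 2.508 3.157
vertex -3.28 1.98 2.713
endloop
endfacet
facet normal 0.024 -0.930 0.366
outer loop
vertex -3.859 1.644 3.289
vertex -3.017 1.759 3.526
vertex -3.666 1.964 4.089
endloop
endfacet
facet normal -0.633 -0.654 0.414
outer loop
vertex -3.859 1.644 3.289
vertex -3.666 1.964 4.089
vertex -4.331 2.312 3.623
endloop
endfacet
facet normal -0.845 -0.476 -0.242
outer loop
vertex -3.859 1.644 3.289
vertex -4.331 2.312 3.623
vertex -4.093 2.322 2.773
endloop
endfacet
facet normal -0.321 -0.641 -0.697
outer loop
vertex -3.859 1.644 3.289
vertex -4.093 2.322 2.773
vertex -3.28 1.98 2.713
endloop
endfacet
facet normal 0.216 -0.922 -0.321
outer loop
vertex -3.859 1.644 3.289
vertex -3.28 1.98 2.713
vertex -3.017 1.759 3.526
endloop
endfacet
facet normal 0.470 -0.504 0.725
outer loop
vertex -3.666 1.964 4.089
vertex -3.017 1.759 3.526
vertex -2.967 2.498 4.007
endloop
endfacet
facet normal -0.593 -0.057 0.803
outer loop
vertex -4.331 2.312 3.623
vertex -3.666 1.964 4.089
vertex -3.78 2.84 4.067
endloop
endfacet
facet normal -0.937 0.232 -0.260
outer loop
vertex -4.093 2.322 2.773
vertex -4.331 2.312 3.623
vertex -4.043 3.061 3.254
endloop
endfacet
facet normal -0.089 -0.037 -0.995
outer loop
vertex -3.28 1.98 2.713
vertex -4.093 2.322 2.773
vertex -3.394 2.856 2.691
endloop
endfacet
facet normal 0.781 -0.491 -0.386
outer loop
vertex -3.017 1.759 3.526
vertex -3.28 1.98 2.713
vertex -2.729 2.508 3.157
endloop
endfacet
facet normal -0.413 0.324 0.851
outer loop
vertex -1.125 0.349 2.965
vertex -0.35 1.913 2.745
vertex -2.44 0.882 2.123
endloop
endfacet
facet normal -0.440 -0.889 0.125
outer loop
vertex -1.63 0.247 0.455
vertex -1.125 0.349 2.965
vertex -2.44 0.882 2.123
endloop
endfacet
facet normal -0.413 0.324 0.851
outer loop
vertex -2.44 0.882 2.123
vertex -0.35 1.913 2.745
vertex -1.665 2.447 1.903
endloop
endfacet
facet normal -0.797 0.323 -0.510
outer loop
vertex -1.665 2.447 1.903
vertex -1.63 0.247 0.455
vertex -2.44 0.882 2.123
endloop
endfacet
facet normal 0.797 -0.323 0.510
outer loop
vertex -1.125 0.349 2.965
vertex 0.46 1.278 1.077
vertex -0.35 1.913 2.745
endloop
endfacet
facet normal -0.441 -0.889 0.125
outer loop
vertex -0.315 -0.287 1.297
vertex -1.125 0.349 2.965
vertex -1.63 0.247 0.455
endloop
endfacet
facet normal 0.797 -0.323 0.510
outer loop
vertex -0.315 -0.287 1.297
vertex 0.46 1.278 1.077
vertex -1.125 0.349 2.965
endloop
endfacet
facet normal 0.441 0.889 -0.124
outer loop
vertex -0.35 1.913 2.745
vertex 0.46 1.278 1.077
vertex -1.665 2.447 1.903
endloop
endfacet
facet normal -0.797 0.323 -0.510
outer loop
vertex -0.855 1.811 0.235
vertex -1.63 0.247 0.455
vertex -1.665 2.447 1.903
endloop
endfacet
facet normal 0.440 0.889 -0.125
outer loop
vertex -1.665 2.447 1.903
vertex 0.46 1.278 1.077
vertex -0.855 1.811 0.235
endloop
endfacet
facet normal 0.413 -0.324 -0.851
outer loop
vertex -0.855 1.811 0.235
vertex -0.315 -0.287 1.297
vertex -1.63 0.247 0.455
endloop
endfacet
facet normal 0.413 -0.324 -0.851
outer loop
vertex 0.46 1.278 1.077
vertex -0.315 -0.287 1.297
vertex -0.855 1.811 0.235
endloop
endfacet

endsolid


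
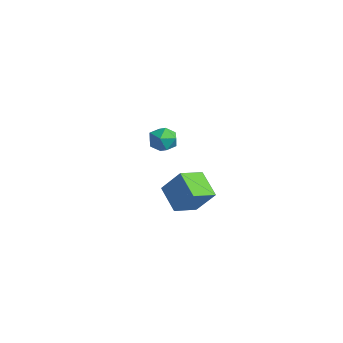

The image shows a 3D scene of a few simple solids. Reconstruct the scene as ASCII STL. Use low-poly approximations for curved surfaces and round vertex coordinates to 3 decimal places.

solid 
facet normal 0.308 0.661 0.684
outer loop
vertex -3.171 1.344 -0.482
vertex -3.032 0.709 0.069
vertex -2.41 0.961 -0.455
endloop
endfacet
facet normal 0.449 0.893 0.025
outer loop
vertex -3.171 1.344 -0.482
vertex -2.41 0.961 -0.455
vertex -2.762 1.159 -1.205
endloop
endfacet
facet normal -0.167 0.928 -0.332
outer loop
vertex -3.171 1.344 -0.482
vertex -2.762 1.159 -1.205
vertex -3.602 1.029 -1.145
endloop
endfacet
facet normal -0.689 0.717 0.107
outer loop
vertex -3.171 1.344 -0.482
vertex -3.602 1.029 -1.145
vertex -3.769 0.751 -0.357
endloop
endfacet
facet normal -0.394 0.552 0.735
outer loop
vertex -3.171 1.344 -0.482
vertex -3.769 0.751 -0.357
vertex -3.032 0.709 0.069
endloop
endfacet
facet normal 0.863 0.409 -0.297
outer loop
vertex -2.762 1.159 -1.205
vertex -2.41 0.961 -0.455
vertex -2.371 0.409 -1.103
endloop
endfacet
facet normal 0.636 0.032 0.771
outer loop
vertex -2.41 0.961 -0.455
vertex -3.032 0.709 0.069
vertex -2.538 0.131 -0.315
endloop
endfacet
facet normal -0.501 -0.145 0.853
outer loop
vertex -3.032 0.709 0.069
vertex -3.769 0.751 -0.357
vertex -3.378 0.001 -0.255
endloop
endfacet
facet normal -0.979 0.123 -0.164
outer loop
vertex -3.769 0.751 -0.357
vertex -3.602 1.029 -1.145
vertex -3.73 0.199 -1.005
endloop
endfacet
facet normal -0.135 0.466 -0.875
outer loop
vertex -3.602 1.029 -1.145
vertex -2.762 1.159 -1.205
vertex -3.108 0.451 -1.529
endloop
endfacet
facet normal 0.689 -0.717 -0.107
outer loop
vertex -2.969 -0.184 -0.978
vertex -2.371 0.409 -1.103
vertex -2.538 0.131 -0.315
endloop
endfacet
facet normal 0.167 -0.928 0.332
outer loop
vertex -2.969 -0.184 -0.978
vertex -2.538 0.131 -0.315
vertex -3.378 0.001 -0.255
endloop
endfacet
facet normal -0.449 -0.893 -0.025
outer loop
vertex -2.969 -0.184 -0.978
vertex -3.378 0.001 -0.255
vertex -3.73 0.199 -1.005
endloop
endfacet
facet normal -0.308 -0.661 -0.684
outer loop
vertex -2.969 -0.184 -0.978
vertex -3.73 0.199 -1.005
vertex -3.108 0.451 -1.529
endloop
endfacet
facet normal 0.394 -0.552 -0.735
outer loop
vertex -2.969 -0.184 -0.978
vertex -3.108 0.451 -1.529
vertex -2.371 0.409 -1.103
endloop
endfacet
facet normal 0.979 -0.123 0.164
outer loop
vertex -2.538 0.131 -0.315
vertex -2.371 0.409 -1.103
vertex -2.41 0.961 -0.455
endloop
endfacet
facet normal 0.135 -0.466 0.875
outer loop
vertex -3.378 0.001 -0.255
vertex -2.538 0.131 -0.315
vertex -3.032 0.709 0.069
endloop
endfacet
facet normal -0.863 -0.409 0.297
outer loop
vertex -3.73 0.199 -1.005
vertex -3.378 0.001 -0.255
vertex -3.769 0.751 -0.357
endloop
endfacet
facet normal -0.636 -0.032 -0.771
outer loop
vertex -3.108 0.451 -1.529
vertex -3.73 0.199 -1.005
vertex -3.602 1.029 -1.145
endloop
endfacet
facet normal 0.501 0.145 -0.853
outer loop
vertex -2.371 0.409 -1.103
vertex -3.108 0.451 -1.529
vertex -2.762 1.159 -1.205
endloop
endfacet
facet normal -0.518 -0.338 -0.786
outer loop
vertex 2.066 -2.313 -0.777
vertex 1.839 -1.014 -1.186
vertex 3.367 -2.35 -1.619
endloop
endfacet
facet normal 0.165 -0.941 0.296
outer loop
vertex 4.201 -1.806 -0.354
vertex 2.066 -2.313 -0.777
vertex 3.367 -2.35 -1.619
endloop
endfacet
facet normal -0.518 -0.338 -0.786
outer loop
vertex 3.367 -2.35 -1.619
vertex 1.839 -1.014 -1.186
vertex 3.14 -1.051 -2.028
endloop
endfacet
facet normal 0.839 -0.024 -0.543
outer loop
vertex 3.14 -1.051 -2.028
vertex 4.201 -1.806 -0.354
vertex 3.367 -2.35 -1.619
endloop
endfacet
facet normal -0.839 0.024 0.543
outer loop
vertex 2.066 -2.313 -0.777
vertex 2.673 -0.47 0.079
vertex 1.839 -1.014 -1.186
endloop
endfacet
facet normal 0.165 -0.941 0.296
outer loop
vertex 2.9 -1.769 0.488
vertex 2.066 -2.313 -0.777
vertex 4.201 -1.806 -0.354
endloop
endfacet
facet normal -0.839 0.024 0.543
outer loop
vertex 2.9 -1.769 0.488
vertex 2.673 -0.47 0.079
vertex 2.066 -2.313 -0.777
endloop
endfacet
facet normal -0.165 0.941 -0.296
outer loop
vertex 1.839 -1.014 -1.186
vertex 2.673 -0.47 0.079
vertex 3.14 -1.051 -2.028
endloop
endfacet
facet normal 0.839 -0.024 -0.543
outer loop
vertex 3.974 -0.507 -0.763
vertex 4.201 -1.806 -0.354
vertex 3.14 -1.051 -2.028
endloop
endfacet
facet normal -0.165 0.941 -0.296
outer loop
vertex 3.14 -1.051 -2.028
vertex 2.673 -0.47 0.079
vertex 3.974 -0.507 -0.763
endloop
endfacet
facet normal 0.518 0.338 0.786
outer loop
vertex 3.974 -0.507 -0.763
vertex 2.9 -1.769 0.488
vertex 4.201 -1.806 -0.354
endloop
endfacet
facet normal 0.518 0.338 0.786
outer loop
vertex 2.673 -0.47 0.079
vertex 2.9 -1.769 0.488
vertex 3.974 -0.507 -0.763
endloop
endfacet

endsolid


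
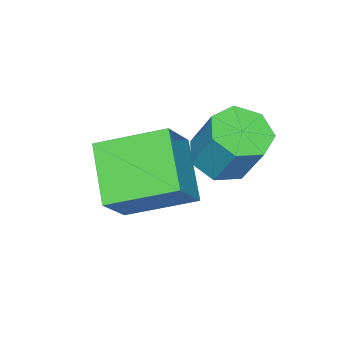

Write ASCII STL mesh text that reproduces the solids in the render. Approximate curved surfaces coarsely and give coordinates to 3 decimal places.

solid 
facet normal -0.492 0.801 0.341
outer loop
vertex 0.931 0.939 -0.379
vertex 1.608 1.015 0.42
vertex 1.662 1.682 -1.069
endloop
endfacet
facet normal -0.645 -0.072 -0.761
outer loop
vertex 2.312 0.625 -1.52
vertex 0.931 0.939 -0.379
vertex 1.662 1.682 -1.069
endloop
endfacet
facet normal -0.492 0.801 0.341
outer loop
vertex 1.662 1.682 -1.069
vertex 1.608 1.015 0.42
vertex 2.339 1.758 -0.271
endloop
endfacet
facet normal 0.584 0.595 -0.552
outer loop
vertex 2.339 1.758 -0.271
vertex 2.312 0.625 -1.52
vertex 1.662 1.682 -1.069
endloop
endfacet
facet normal -0.584 -0.595 0.552
outer loop
vertex 0.931 0.939 -0.379
vertex 2.258 -0.042 -0.031
vertex 1.608 1.015 0.42
endloop
endfacet
facet normal -0.645 -0.073 -0.761
outer loop
vertex 1.581 -0.118 -0.829
vertex 0.931 0.939 -0.379
vertex 2.312 0.625 -1.52
endloop
endfacet
facet normal -0.584 -0.595 0.552
outer loop
vertex 1.581 -0.118 -0.829
vertex 2.258 -0.042 -0.031
vertex 0.931 0.939 -0.379
endloop
endfacet
facet normal 0.645 0.072 0.760
outer loop
vertex 1.608 1.015 0.42
vertex 2.258 -0.042 -0.031
vertex 2.339 1.758 -0.271
endloop
endfacet
facet normal 0.585 0.595 -0.552
outer loop
vertex 2.989 0.701 -0.721
vertex 2.312 0.625 -1.52
vertex 2.339 1.758 -0.271
endloop
endfacet
facet normal 0.645 0.072 0.761
outer loop
vertex 2.339 1.758 -0.271
vertex 2.258 -0.042 -0.031
vertex 2.989 0.701 -0.721
endloop
endfacet
facet normal 0.492 -0.801 -0.341
outer loop
vertex 2.989 0.701 -0.721
vertex 1.581 -0.118 -0.829
vertex 2.312 0.625 -1.52
endloop
endfacet
facet normal 0.492 -0.801 -0.341
outer loop
vertex 2.258 -0.042 -0.031
vertex 1.581 -0.118 -0.829
vertex 2.989 0.701 -0.721
endloop
endfacet
facet normal -0.096 -0.457 -0.884
outer loop
vertex 1.528 1.403 -0.338
vertex 1.01 1.632 -0.4
vertex 1.513 1.843 -0.564
endloop
endfacet
facet normal 0.995 -0.017 -0.099
outer loop
vertex 1.528 1.403 -0.338
vertex 1.513 1.843 -0.564
vertex 1.628 1.879 0.582
endloop
endfacet
facet normal 0.995 -0.019 -0.099
outer loop
vertex 1.628 1.879 0.582
vertex 1.513 1.843 -0.564
vertex 1.614 2.319 0.356
endloop
endfacet
facet normal 0.096 0.457 0.884
outer loop
vertex 1.628 1.879 0.582
vertex 1.614 2.319 0.356
vertex 1.11 2.108 0.52
endloop
endfacet
facet normal -0.097 -0.457 -0.884
outer loop
vertex 1.513 1.843 -0.564
vertex 1.01 1.632 -0.4
vertex 1.12 2.124 -0.666
endloop
endfacet
facet normal 0.598 0.684 -0.419
outer loop
vertex 1.513 1.843 -0.564
vertex 1.12 2.124 -0.666
vertex 1.614 2.319 0.356
endloop
endfacet
facet normal 0.597 0.684 -0.419
outer loop
vertex 1.614 2.319 0.356
vertex 1.12 2.124 -0.666
vertex 1.22 2.6 0.253
endloop
endfacet
facet normal 0.096 0.458 0.884
outer loop
vertex 1.614 2.319 0.356
vertex 1.22 2.6 0.253
vertex 1.11 2.108 0.52
endloop
endfacet
facet normal -0.097 -0.457 -0.884
outer loop
vertex 1.12 2.124 -0.666
vertex 1.01 1.632 -0.4
vertex 0.643 2.035 -0.568
endloop
endfacet
facet normal -0.250 0.871 -0.424
outer loop
vertex 1.12 2.124 -0.666
vertex 0.643 2.035 -0.568
vertex 1.22 2.6 0.253
endloop
endfacet
facet normal -0.251 0.871 -0.423
outer loop
vertex 1.22 2.6 0.253
vertex 0.643 2.035 -0.568
vertex 0.743 2.51 0.351
endloop
endfacet
facet normal 0.095 0.458 0.884
outer loop
vertex 1.22 2.6 0.253
vertex 0.743 2.51 0.351
vertex 1.11 2.108 0.52
endloop
endfacet
facet normal -0.097 -0.457 -0.884
outer loop
vertex 0.643 2.035 -0.568
vertex 1.01 1.632 -0.4
vertex 0.443 1.642 -0.343
endloop
endfacet
facet normal -0.910 0.401 -0.108
outer loop
vertex 0.643 2.035 -0.568
vertex 0.443 1.642 -0.343
vertex 0.743 2.51 0.351
endloop
endfacet
facet normal -0.909 0.401 -0.109
outer loop
vertex 0.743 2.51 0.351
vertex 0.443 1.642 -0.343
vertex 0.543 2.118 0.576
endloop
endfacet
facet normal 0.095 0.458 0.884
outer loop
vertex 0.743 2.51 0.351
vertex 0.543 2.118 0.576
vertex 1.11 2.108 0.52
endloop
endfacet
facet normal -0.097 -0.457 -0.884
outer loop
vertex 0.443 1.642 -0.343
vertex 1.01 1.632 -0.4
vertex 0.67 1.242 -0.161
endloop
endfacet
facet normal -0.883 -0.370 0.288
outer loop
vertex 0.443 1.642 -0.343
vertex 0.67 1.242 -0.161
vertex 0.543 2.118 0.576
endloop
endfacet
facet normal -0.883 -0.370 0.287
outer loop
vertex 0.543 2.118 0.576
vertex 0.67 1.242 -0.161
vertex 0.77 1.718 0.759
endloop
endfacet
facet normal 0.095 0.458 0.884
outer loop
vertex 0.543 2.118 0.576
vertex 0.77 1.718 0.759
vertex 1.11 2.108 0.52
endloop
endfacet
facet normal -0.095 -0.459 -0.884
outer loop
vertex 0.67 1.242 -0.161
vertex 1.01 1.632 -0.4
vertex 1.153 1.136 -0.158
endloop
endfacet
facet normal -0.192 -0.863 0.467
outer loop
vertex 0.67 1.242 -0.161
vertex 1.153 1.136 -0.158
vertex 0.77 1.718 0.759
endloop
endfacet
facet normal -0.191 -0.863 0.468
outer loop
vertex 0.77 1.718 0.759
vertex 1.153 1.136 -0.158
vertex 1.253 1.612 0.761
endloop
endfacet
facet normal 0.097 0.457 0.884
outer loop
vertex 0.77 1.718 0.759
vertex 1.253 1.612 0.761
vertex 1.11 2.108 0.52
endloop
endfacet
facet normal -0.097 -0.459 -0.883
outer loop
vertex 1.153 1.136 -0.158
vertex 1.01 1.632 -0.4
vertex 1.528 1.403 -0.338
endloop
endfacet
facet normal 0.644 -0.706 0.295
outer loop
vertex 1.153 1.136 -0.158
vertex 1.528 1.403 -0.338
vertex 1.253 1.612 0.761
endloop
endfacet
facet normal 0.644 -0.706 0.295
outer loop
vertex 1.253 1.612 0.761
vertex 1.528 1.403 -0.338
vertex 1.628 1.879 0.582
endloop
endfacet
facet normal 0.096 0.457 0.884
outer loop
vertex 1.253 1.612 0.761
vertex 1.628 1.879 0.582
vertex 1.11 2.108 0.52
endloop
endfacet

endsolid


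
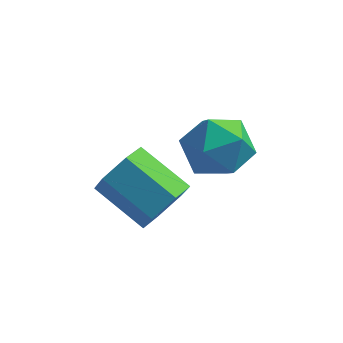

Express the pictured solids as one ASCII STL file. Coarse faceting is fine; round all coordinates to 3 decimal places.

solid 
facet normal 0.045 0.993 0.112
outer loop
vertex 3.18 1.112 -2.136
vertex 2.4 1.063 -1.387
vertex 3.439 0.983 -1.092
endloop
endfacet
facet normal 0.679 0.730 -0.078
outer loop
vertex 3.18 1.112 -2.136
vertex 3.439 0.983 -1.092
vertex 3.96 0.416 -1.854
endloop
endfacet
facet normal 0.599 0.388 -0.700
outer loop
vertex 3.18 1.112 -2.136
vertex 3.96 0.416 -1.854
vertex 3.243 0.144 -2.619
endloop
endfacet
facet normal -0.085 0.440 -0.894
outer loop
vertex 3.18 1.112 -2.136
vertex 3.243 0.144 -2.619
vertex 2.279 0.544 -2.33
endloop
endfacet
facet normal -0.428 0.814 -0.393
outer loop
vertex 3.18 1.112 -2.136
vertex 2.279 0.544 -2.33
vertex 2.4 1.063 -1.387
endloop
endfacet
facet normal 0.876 0.250 0.413
outer loop
vertex 3.96 0.416 -1.854
vertex 3.439 0.983 -1.092
vertex 3.661 -0.064 -0.93
endloop
endfacet
facet normal -0.152 0.677 0.720
outer loop
vertex 3.439 0.983 -1.092
vertex 2.4 1.063 -1.387
vertex 2.697 0.336 -0.641
endloop
endfacet
facet normal -0.917 0.387 -0.096
outer loop
vertex 2.4 1.063 -1.387
vertex 2.279 0.544 -2.33
vertex 1.98 0.064 -1.406
endloop
endfacet
facet normal -0.362 -0.217 -0.907
outer loop
vertex 2.279 0.544 -2.33
vertex 3.243 0.144 -2.619
vertex 2.501 -0.503 -2.168
endloop
endfacet
facet normal 0.747 -0.303 -0.592
outer loop
vertex 3.243 0.144 -2.619
vertex 3.96 0.416 -1.854
vertex 3.54 -0.583 -1.873
endloop
endfacet
facet normal 0.085 -0.440 0.894
outer loop
vertex 2.76 -0.632 -1.124
vertex 3.661 -0.064 -0.93
vertex 2.697 0.336 -0.641
endloop
endfacet
facet normal -0.599 -0.388 0.700
outer loop
vertex 2.76 -0.632 -1.124
vertex 2.697 0.336 -0.641
vertex 1.98 0.064 -1.406
endloop
endfacet
facet normal -0.679 -0.730 0.078
outer loop
vertex 2.76 -0.632 -1.124
vertex 1.98 0.064 -1.406
vertex 2.501 -0.503 -2.168
endloop
endfacet
facet normal -0.045 -0.993 -0.112
outer loop
vertex 2.76 -0.632 -1.124
vertex 2.501 -0.503 -2.168
vertex 3.54 -0.583 -1.873
endloop
endfacet
facet normal 0.428 -0.814 0.393
outer loop
vertex 2.76 -0.632 -1.124
vertex 3.54 -0.583 -1.873
vertex 3.661 -0.064 -0.93
endloop
endfacet
facet normal 0.362 0.217 0.907
outer loop
vertex 2.697 0.336 -0.641
vertex 3.661 -0.064 -0.93
vertex 3.439 0.983 -1.092
endloop
endfacet
facet normal -0.747 0.303 0.592
outer loop
vertex 1.98 0.064 -1.406
vertex 2.697 0.336 -0.641
vertex 2.4 1.063 -1.387
endloop
endfacet
facet normal -0.876 -0.250 -0.413
outer loop
vertex 2.501 -0.503 -2.168
vertex 1.98 0.064 -1.406
vertex 2.279 0.544 -2.33
endloop
endfacet
facet normal 0.152 -0.677 -0.720
outer loop
vertex 3.54 -0.583 -1.873
vertex 2.501 -0.503 -2.168
vertex 3.243 0.144 -2.619
endloop
endfacet
facet normal 0.917 -0.387 0.096
outer loop
vertex 3.661 -0.064 -0.93
vertex 3.54 -0.583 -1.873
vertex 3.96 0.416 -1.854
endloop
endfacet
facet normal 0.813 -0.343 -0.470
outer loop
vertex 2.475 -2.663 -1.165
vertex 2.181 -2.352 -1.9
vertex 2.673 -1.871 -1.401
endloop
endfacet
facet normal 0.534 0.116 0.838
outer loop
vertex 2.475 -2.663 -1.165
vertex 2.673 -1.871 -1.401
vertex 1.093 -2.078 -0.366
endloop
endfacet
facet normal 0.534 0.116 0.838
outer loop
vertex 1.093 -2.078 -0.366
vertex 2.673 -1.871 -1.401
vertex 1.291 -1.286 -0.602
endloop
endfacet
facet normal -0.813 0.343 0.471
outer loop
vertex 1.093 -2.078 -0.366
vertex 1.291 -1.286 -0.602
vertex 0.799 -1.768 -1.1
endloop
endfacet
facet normal 0.813 -0.343 -0.470
outer loop
vertex 2.673 -1.871 -1.401
vertex 2.181 -2.352 -1.9
vertex 2.379 -1.56 -2.136
endloop
endfacet
facet normal 0.469 0.865 0.178
outer loop
vertex 2.673 -1.871 -1.401
vertex 2.379 -1.56 -2.136
vertex 1.291 -1.286 -0.602
endloop
endfacet
facet normal 0.468 0.865 0.178
outer loop
vertex 1.291 -1.286 -0.602
vertex 2.379 -1.56 -2.136
vertex 0.997 -0.976 -1.337
endloop
endfacet
facet normal -0.813 0.344 0.470
outer loop
vertex 1.291 -1.286 -0.602
vertex 0.997 -0.976 -1.337
vertex 0.799 -1.768 -1.1
endloop
endfacet
facet normal 0.813 -0.343 -0.471
outer loop
vertex 2.379 -1.56 -2.136
vertex 2.181 -2.352 -1.9
vertex 1.887 -2.042 -2.634
endloop
endfacet
facet normal -0.065 0.748 -0.660
outer loop
vertex 2.379 -1.56 -2.136
vertex 1.887 -2.042 -2.634
vertex 0.997 -0.976 -1.337
endloop
endfacet
facet normal -0.064 0.749 -0.660
outer loop
vertex 0.997 -0.976 -1.337
vertex 1.887 -2.042 -2.634
vertex 0.505 -1.457 -1.835
endloop
endfacet
facet normal -0.813 0.344 0.471
outer loop
vertex 0.997 -0.976 -1.337
vertex 0.505 -1.457 -1.835
vertex 0.799 -1.768 -1.1
endloop
endfacet
facet normal 0.813 -0.343 -0.471
outer loop
vertex 1.887 -2.042 -2.634
vertex 2.181 -2.352 -1.9
vertex 1.689 -2.834 -2.398
endloop
endfacet
facet normal -0.534 -0.116 -0.838
outer loop
vertex 1.887 -2.042 -2.634
vertex 1.689 -2.834 -2.398
vertex 0.505 -1.457 -1.835
endloop
endfacet
facet normal -0.534 -0.116 -0.838
outer loop
vertex 0.505 -1.457 -1.835
vertex 1.689 -2.834 -2.398
vertex 0.307 -2.249 -1.599
endloop
endfacet
facet normal -0.813 0.343 0.470
outer loop
vertex 0.505 -1.457 -1.835
vertex 0.307 -2.249 -1.599
vertex 0.799 -1.768 -1.1
endloop
endfacet
facet normal 0.813 -0.344 -0.470
outer loop
vertex 1.689 -2.834 -2.398
vertex 2.181 -2.352 -1.9
vertex 1.983 -3.144 -1.663
endloop
endfacet
facet normal -0.469 -0.865 -0.177
outer loop
vertex 1.689 -2.834 -2.398
vertex 1.983 -3.144 -1.663
vertex 0.307 -2.249 -1.599
endloop
endfacet
facet normal -0.469 -0.865 -0.179
outer loop
vertex 0.307 -2.249 -1.599
vertex 1.983 -3.144 -1.663
vertex 0.601 -2.56 -0.864
endloop
endfacet
facet normal -0.813 0.343 0.470
outer loop
vertex 0.307 -2.249 -1.599
vertex 0.601 -2.56 -0.864
vertex 0.799 -1.768 -1.1
endloop
endfacet
facet normal 0.813 -0.344 -0.471
outer loop
vertex 1.983 -3.144 -1.663
vertex 2.181 -2.352 -1.9
vertex 2.475 -2.663 -1.165
endloop
endfacet
facet normal 0.065 -0.749 0.659
outer loop
vertex 1.983 -3.144 -1.663
vertex 2.475 -2.663 -1.165
vertex 0.601 -2.56 -0.864
endloop
endfacet
facet normal 0.065 -0.748 0.660
outer loop
vertex 0.601 -2.56 -0.864
vertex 2.475 -2.663 -1.165
vertex 1.093 -2.078 -0.366
endloop
endfacet
facet normal -0.813 0.343 0.471
outer loop
vertex 0.601 -2.56 -0.864
vertex 1.093 -2.078 -0.366
vertex 0.799 -1.768 -1.1
endloop
endfacet

endsolid


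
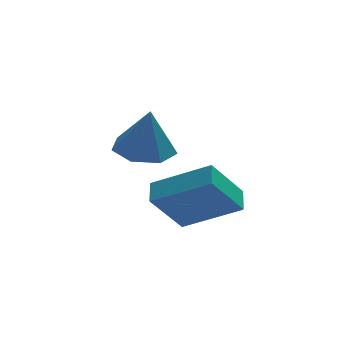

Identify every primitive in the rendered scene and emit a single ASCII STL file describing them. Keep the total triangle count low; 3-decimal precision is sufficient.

solid 
facet normal -0.796 0.359 -0.488
outer loop
vertex -4.49 -0.011 2.387
vertex -4.322 0.733 2.66
vertex -3.477 0.287 0.954
endloop
endfacet
facet normal -0.207 -0.918 -0.338
outer loop
vertex -1.838 -0.453 1.96
vertex -4.49 -0.011 2.387
vertex -3.477 0.287 0.954
endloop
endfacet
facet normal -0.795 0.359 -0.488
outer loop
vertex -3.477 0.287 0.954
vertex -4.322 0.733 2.66
vertex -3.309 1.031 1.228
endloop
endfacet
facet normal 0.570 0.168 -0.805
outer loop
vertex -3.309 1.031 1.228
vertex -1.838 -0.453 1.96
vertex -3.477 0.287 0.954
endloop
endfacet
facet normal -0.569 -0.167 0.805
outer loop
vertex -4.49 -0.011 2.387
vertex -2.683 -0.007 3.666
vertex -4.322 0.733 2.66
endloop
endfacet
facet normal -0.207 -0.918 -0.338
outer loop
vertex -2.851 -0.751 3.392
vertex -4.49 -0.011 2.387
vertex -1.838 -0.453 1.96
endloop
endfacet
facet normal -0.569 -0.168 0.805
outer loop
vertex -2.851 -0.751 3.392
vertex -2.683 -0.007 3.666
vertex -4.49 -0.011 2.387
endloop
endfacet
facet normal 0.207 0.918 0.338
outer loop
vertex -4.322 0.733 2.66
vertex -2.683 -0.007 3.666
vertex -3.309 1.031 1.228
endloop
endfacet
facet normal 0.569 0.167 -0.805
outer loop
vertex -1.67 0.291 2.233
vertex -1.838 -0.453 1.96
vertex -3.309 1.031 1.228
endloop
endfacet
facet normal 0.208 0.918 0.338
outer loop
vertex -3.309 1.031 1.228
vertex -2.683 -0.007 3.666
vertex -1.67 0.291 2.233
endloop
endfacet
facet normal 0.796 -0.359 0.488
outer loop
vertex -1.67 0.291 2.233
vertex -2.851 -0.751 3.392
vertex -1.838 -0.453 1.96
endloop
endfacet
facet normal 0.796 -0.359 0.488
outer loop
vertex -2.683 -0.007 3.666
vertex -2.851 -0.751 3.392
vertex -1.67 0.291 2.233
endloop
endfacet
facet normal -0.107 0.066 -0.992
outer loop
vertex -3.14 3.699 2.581
vertex -4.019 3.185 2.642
vertex -3.866 4.192 2.692
endloop
endfacet
facet normal 0.543 0.693 0.474
outer loop
vertex -3.14 3.699 2.581
vertex -3.866 4.192 2.692
vertex -3.841 3.075 4.298
endloop
endfacet
facet normal -0.107 0.065 -0.992
outer loop
vertex -3.866 4.192 2.692
vertex -4.019 3.185 2.642
vertex -4.708 3.927 2.765
endloop
endfacet
facet normal -0.204 0.802 0.561
outer loop
vertex -3.866 4.192 2.692
vertex -4.708 3.927 2.765
vertex -3.841 3.075 4.298
endloop
endfacet
facet normal -0.106 0.066 -0.992
outer loop
vertex -4.708 3.927 2.765
vertex -4.019 3.185 2.642
vertex -5.03 3.103 2.745
endloop
endfacet
facet normal -0.759 0.282 0.586
outer loop
vertex -4.708 3.927 2.765
vertex -5.03 3.103 2.745
vertex -3.841 3.075 4.298
endloop
endfacet
facet normal -0.106 0.066 -0.992
outer loop
vertex -5.03 3.103 2.745
vertex -4.019 3.185 2.642
vertex -4.591 2.341 2.647
endloop
endfacet
facet normal -0.703 -0.473 0.530
outer loop
vertex -5.03 3.103 2.745
vertex -4.591 2.341 2.647
vertex -3.841 3.075 4.298
endloop
endfacet
facet normal -0.107 0.066 -0.992
outer loop
vertex -4.591 2.341 2.647
vertex -4.019 3.185 2.642
vertex -3.721 2.214 2.545
endloop
endfacet
facet normal -0.080 -0.897 0.435
outer loop
vertex -4.591 2.341 2.647
vertex -3.721 2.214 2.545
vertex -3.841 3.075 4.298
endloop
endfacet
facet normal -0.107 0.066 -0.992
outer loop
vertex -3.721 2.214 2.545
vertex -4.019 3.185 2.642
vertex -3.075 2.819 2.516
endloop
endfacet
facet normal 0.643 -0.669 0.373
outer loop
vertex -3.721 2.214 2.545
vertex -3.075 2.819 2.516
vertex -3.841 3.075 4.298
endloop
endfacet
facet normal -0.107 0.065 -0.992
outer loop
vertex -3.075 2.819 2.516
vertex -4.019 3.185 2.642
vertex -3.14 3.699 2.581
endloop
endfacet
facet normal 0.920 0.039 0.390
outer loop
vertex -3.075 2.819 2.516
vertex -3.14 3.699 2.581
vertex -3.841 3.075 4.298
endloop
endfacet

endsolid


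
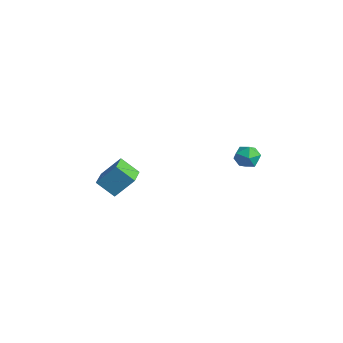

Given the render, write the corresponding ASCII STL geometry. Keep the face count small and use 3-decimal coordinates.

solid 
facet normal -0.340 -0.578 -0.742
outer loop
vertex -3.736 -3.246 -0.429
vertex -4.561 -2.464 -0.66
vertex -3.084 -2.759 -1.107
endloop
endfacet
facet normal 0.711 -0.674 0.200
outer loop
vertex -2.659 -2.036 -0.18
vertex -3.736 -3.246 -0.429
vertex -3.084 -2.759 -1.107
endloop
endfacet
facet normal -0.340 -0.578 -0.742
outer loop
vertex -3.084 -2.759 -1.107
vertex -4.561 -2.464 -0.66
vertex -3.909 -1.976 -1.339
endloop
endfacet
facet normal 0.616 0.459 -0.640
outer loop
vertex -3.909 -1.976 -1.339
vertex -2.659 -2.036 -0.18
vertex -3.084 -2.759 -1.107
endloop
endfacet
facet normal -0.615 -0.460 0.641
outer loop
vertex -3.736 -3.246 -0.429
vertex -4.136 -1.741 0.267
vertex -4.561 -2.464 -0.66
endloop
endfacet
facet normal 0.711 -0.674 0.199
outer loop
vertex -3.311 -2.524 0.499
vertex -3.736 -3.246 -0.429
vertex -2.659 -2.036 -0.18
endloop
endfacet
facet normal -0.616 -0.460 0.640
outer loop
vertex -3.311 -2.524 0.499
vertex -4.136 -1.741 0.267
vertex -3.736 -3.246 -0.429
endloop
endfacet
facet normal -0.712 0.674 -0.199
outer loop
vertex -4.561 -2.464 -0.66
vertex -4.136 -1.741 0.267
vertex -3.909 -1.976 -1.339
endloop
endfacet
facet normal 0.615 0.460 -0.640
outer loop
vertex -3.484 -1.254 -0.411
vertex -2.659 -2.036 -0.18
vertex -3.909 -1.976 -1.339
endloop
endfacet
facet normal -0.711 0.674 -0.199
outer loop
vertex -3.909 -1.976 -1.339
vertex -4.136 -1.741 0.267
vertex -3.484 -1.254 -0.411
endloop
endfacet
facet normal 0.340 0.578 0.742
outer loop
vertex -3.484 -1.254 -0.411
vertex -3.311 -2.524 0.499
vertex -2.659 -2.036 -0.18
endloop
endfacet
facet normal 0.340 0.578 0.742
outer loop
vertex -4.136 -1.741 0.267
vertex -3.311 -2.524 0.499
vertex -3.484 -1.254 -0.411
endloop
endfacet
facet normal -0.438 0.410 0.800
outer loop
vertex -2.155 3.793 -0.113
vertex -2.517 3.244 -0.03
vertex -1.926 3.299 0.265
endloop
endfacet
facet normal 0.227 0.656 0.720
outer loop
vertex -2.155 3.793 -0.113
vertex -1.926 3.299 0.265
vertex -1.518 3.614 -0.151
endloop
endfacet
facet normal 0.274 0.959 0.075
outer loop
vertex -2.155 3.793 -0.113
vertex -1.518 3.614 -0.151
vertex -1.857 3.754 -0.703
endloop
endfacet
facet normal -0.363 0.900 -0.243
outer loop
vertex -2.155 3.793 -0.113
vertex -1.857 3.754 -0.703
vertex -2.474 3.525 -0.629
endloop
endfacet
facet normal -0.803 0.560 0.205
outer loop
vertex -2.155 3.793 -0.113
vertex -2.474 3.525 -0.629
vertex -2.517 3.244 -0.03
endloop
endfacet
facet normal 0.672 0.099 0.734
outer loop
vertex -1.518 3.614 -0.151
vertex -1.926 3.299 0.265
vertex -1.486 2.955 -0.091
endloop
endfacet
facet normal -0.403 -0.301 0.864
outer loop
vertex -1.926 3.299 0.265
vertex -2.517 3.244 -0.03
vertex -2.103 2.726 -0.017
endloop
endfacet
facet normal -0.994 -0.057 -0.098
outer loop
vertex -2.517 3.244 -0.03
vertex -2.474 3.525 -0.629
vertex -2.442 2.866 -0.569
endloop
endfacet
facet normal -0.282 0.492 -0.824
outer loop
vertex -2.474 3.525 -0.629
vertex -1.857 3.754 -0.703
vertex -2.034 3.181 -0.985
endloop
endfacet
facet normal 0.747 0.589 -0.309
outer loop
vertex -1.857 3.754 -0.703
vertex -1.518 3.614 -0.151
vertex -1.443 3.236 -0.69
endloop
endfacet
facet normal 0.363 -0.900 0.243
outer loop
vertex -1.805 2.687 -0.607
vertex -1.486 2.955 -0.091
vertex -2.103 2.726 -0.017
endloop
endfacet
facet normal -0.274 -0.959 -0.075
outer loop
vertex -1.805 2.687 -0.607
vertex -2.103 2.726 -0.017
vertex -2.442 2.866 -0.569
endloop
endfacet
facet normal -0.227 -0.656 -0.720
outer loop
vertex -1.805 2.687 -0.607
vertex -2.442 2.866 -0.569
vertex -2.034 3.181 -0.985
endloop
endfacet
facet normal 0.438 -0.410 -0.800
outer loop
vertex -1.805 2.687 -0.607
vertex -2.034 3.181 -0.985
vertex -1.443 3.236 -0.69
endloop
endfacet
facet normal 0.803 -0.560 -0.205
outer loop
vertex -1.805 2.687 -0.607
vertex -1.443 3.236 -0.69
vertex -1.486 2.955 -0.091
endloop
endfacet
facet normal 0.282 -0.492 0.824
outer loop
vertex -2.103 2.726 -0.017
vertex -1.486 2.955 -0.091
vertex -1.926 3.299 0.265
endloop
endfacet
facet normal -0.747 -0.589 0.309
outer loop
vertex -2.442 2.866 -0.569
vertex -2.103 2.726 -0.017
vertex -2.517 3.244 -0.03
endloop
endfacet
facet normal -0.672 -0.099 -0.734
outer loop
vertex -2.034 3.181 -0.985
vertex -2.442 2.866 -0.569
vertex -2.474 3.525 -0.629
endloop
endfacet
facet normal 0.403 0.301 -0.864
outer loop
vertex -1.443 3.236 -0.69
vertex -2.034 3.181 -0.985
vertex -1.857 3.754 -0.703
endloop
endfacet
facet normal 0.994 0.057 0.098
outer loop
vertex -1.486 2.955 -0.091
vertex -1.443 3.236 -0.69
vertex -1.518 3.614 -0.151
endloop
endfacet

endsolid


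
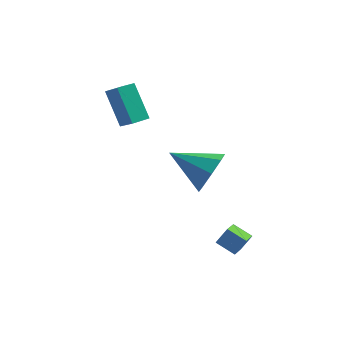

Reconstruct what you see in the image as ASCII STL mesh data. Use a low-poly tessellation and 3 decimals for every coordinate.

solid 
facet normal -0.657 -0.751 0.063
outer loop
vertex -4.338 -0.209 2.99
vertex -4.989 0.305 2.33
vertex -3.516 -1.051 1.524
endloop
endfacet
facet normal 0.614 -0.485 0.623
outer loop
vertex -2.951 -0.405 1.47
vertex -4.338 -0.209 2.99
vertex -3.516 -1.051 1.524
endloop
endfacet
facet normal -0.657 -0.751 0.063
outer loop
vertex -3.516 -1.051 1.524
vertex -4.989 0.305 2.33
vertex -4.167 -0.537 0.864
endloop
endfacet
facet normal 0.437 -0.448 -0.780
outer loop
vertex -4.167 -0.537 0.864
vertex -2.951 -0.405 1.47
vertex -3.516 -1.051 1.524
endloop
endfacet
facet normal -0.437 0.448 0.780
outer loop
vertex -4.338 -0.209 2.99
vertex -4.424 0.951 2.276
vertex -4.989 0.305 2.33
endloop
endfacet
facet normal 0.614 -0.485 0.623
outer loop
vertex -3.773 0.437 2.936
vertex -4.338 -0.209 2.99
vertex -2.951 -0.405 1.47
endloop
endfacet
facet normal -0.437 0.448 0.780
outer loop
vertex -3.773 0.437 2.936
vertex -4.424 0.951 2.276
vertex -4.338 -0.209 2.99
endloop
endfacet
facet normal -0.614 0.485 -0.623
outer loop
vertex -4.989 0.305 2.33
vertex -4.424 0.951 2.276
vertex -4.167 -0.537 0.864
endloop
endfacet
facet normal 0.437 -0.448 -0.780
outer loop
vertex -3.602 0.109 0.81
vertex -2.951 -0.405 1.47
vertex -4.167 -0.537 0.864
endloop
endfacet
facet normal -0.614 0.485 -0.623
outer loop
vertex -4.167 -0.537 0.864
vertex -4.424 0.951 2.276
vertex -3.602 0.109 0.81
endloop
endfacet
facet normal 0.657 0.751 -0.063
outer loop
vertex -3.602 0.109 0.81
vertex -3.773 0.437 2.936
vertex -2.951 -0.405 1.47
endloop
endfacet
facet normal 0.657 0.751 -0.063
outer loop
vertex -4.424 0.951 2.276
vertex -3.773 0.437 2.936
vertex -3.602 0.109 0.81
endloop
endfacet
facet normal -0.486 -0.378 -0.788
outer loop
vertex 1.387 -4.271 -3.327
vertex 0.559 -4.012 -2.94
vertex 1.457 -3.262 -3.854
endloop
endfacet
facet normal 0.872 -0.273 -0.407
outer loop
vertex 1.861 -2.948 -3.2
vertex 1.387 -4.271 -3.327
vertex 1.457 -3.262 -3.854
endloop
endfacet
facet normal -0.486 -0.378 -0.788
outer loop
vertex 1.457 -3.262 -3.854
vertex 0.559 -4.012 -2.94
vertex 0.629 -3.003 -3.467
endloop
endfacet
facet normal 0.061 0.885 -0.462
outer loop
vertex 0.629 -3.003 -3.467
vertex 1.861 -2.948 -3.2
vertex 1.457 -3.262 -3.854
endloop
endfacet
facet normal -0.061 -0.885 0.462
outer loop
vertex 1.387 -4.271 -3.327
vertex 0.963 -3.698 -2.286
vertex 0.559 -4.012 -2.94
endloop
endfacet
facet normal 0.872 -0.273 -0.407
outer loop
vertex 1.791 -3.957 -2.673
vertex 1.387 -4.271 -3.327
vertex 1.861 -2.948 -3.2
endloop
endfacet
facet normal -0.061 -0.885 0.462
outer loop
vertex 1.791 -3.957 -2.673
vertex 0.963 -3.698 -2.286
vertex 1.387 -4.271 -3.327
endloop
endfacet
facet normal -0.872 0.273 0.407
outer loop
vertex 0.559 -4.012 -2.94
vertex 0.963 -3.698 -2.286
vertex 0.629 -3.003 -3.467
endloop
endfacet
facet normal 0.061 0.885 -0.462
outer loop
vertex 1.033 -2.689 -2.813
vertex 1.861 -2.948 -3.2
vertex 0.629 -3.003 -3.467
endloop
endfacet
facet normal -0.872 0.273 0.407
outer loop
vertex 0.629 -3.003 -3.467
vertex 0.963 -3.698 -2.286
vertex 1.033 -2.689 -2.813
endloop
endfacet
facet normal 0.486 0.378 0.788
outer loop
vertex 1.033 -2.689 -2.813
vertex 1.791 -3.957 -2.673
vertex 1.861 -2.948 -3.2
endloop
endfacet
facet normal 0.486 0.378 0.788
outer loop
vertex 0.963 -3.698 -2.286
vertex 1.791 -3.957 -2.673
vertex 1.033 -2.689 -2.813
endloop
endfacet
facet normal 0.913 -0.125 -0.388
outer loop
vertex 0.398 -1.351 0.463
vertex -0.011 -1.985 -0.296
vertex 0.171 -0.934 -0.205
endloop
endfacet
facet normal -0.138 0.818 0.558
outer loop
vertex 0.398 -1.351 0.463
vertex 0.171 -0.934 -0.205
vertex -1.829 -1.735 0.476
endloop
endfacet
facet normal 0.913 -0.125 -0.387
outer loop
vertex 0.171 -0.934 -0.205
vertex -0.011 -1.985 -0.296
vertex -0.162 -1.133 -0.926
endloop
endfacet
facet normal -0.392 0.917 -0.072
outer loop
vertex 0.171 -0.934 -0.205
vertex -0.162 -1.133 -0.926
vertex -1.829 -1.735 0.476
endloop
endfacet
facet normal 0.913 -0.125 -0.388
outer loop
vertex -0.162 -1.133 -0.926
vertex -0.011 -1.985 -0.296
vertex -0.407 -1.831 -1.278
endloop
endfacet
facet normal -0.654 0.511 -0.558
outer loop
vertex -0.162 -1.133 -0.926
vertex -0.407 -1.831 -1.278
vertex -1.829 -1.735 0.476
endloop
endfacet
facet normal 0.913 -0.125 -0.388
outer loop
vertex -0.407 -1.831 -1.278
vertex -0.011 -1.985 -0.296
vertex -0.42 -2.619 -1.054
endloop
endfacet
facet normal -0.771 -0.162 -0.616
outer loop
vertex -0.407 -1.831 -1.278
vertex -0.42 -2.619 -1.054
vertex -1.829 -1.735 0.476
endloop
endfacet
facet normal 0.913 -0.126 -0.387
outer loop
vertex -0.42 -2.619 -1.054
vertex -0.011 -1.985 -0.296
vertex -0.194 -3.035 -0.386
endloop
endfacet
facet normal -0.674 -0.707 -0.212
outer loop
vertex -0.42 -2.619 -1.054
vertex -0.194 -3.035 -0.386
vertex -1.829 -1.735 0.476
endloop
endfacet
facet normal 0.913 -0.126 -0.387
outer loop
vertex -0.194 -3.035 -0.386
vertex -0.011 -1.985 -0.296
vertex 0.139 -2.836 0.335
endloop
endfacet
facet normal -0.421 -0.806 0.417
outer loop
vertex -0.194 -3.035 -0.386
vertex 0.139 -2.836 0.335
vertex -1.829 -1.735 0.476
endloop
endfacet
facet normal 0.914 -0.126 -0.387
outer loop
vertex 0.139 -2.836 0.335
vertex -0.011 -1.985 -0.296
vertex 0.384 -2.138 0.687
endloop
endfacet
facet normal -0.159 -0.400 0.903
outer loop
vertex 0.139 -2.836 0.335
vertex 0.384 -2.138 0.687
vertex -1.829 -1.735 0.476
endloop
endfacet
facet normal 0.913 -0.126 -0.387
outer loop
vertex 0.384 -2.138 0.687
vertex -0.011 -1.985 -0.296
vertex 0.398 -1.351 0.463
endloop
endfacet
facet normal -0.042 0.274 0.961
outer loop
vertex 0.384 -2.138 0.687
vertex 0.398 -1.351 0.463
vertex -1.829 -1.735 0.476
endloop
endfacet

endsolid
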